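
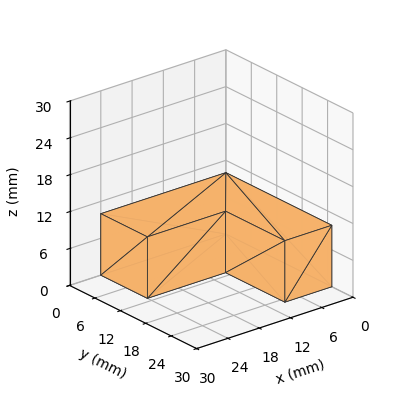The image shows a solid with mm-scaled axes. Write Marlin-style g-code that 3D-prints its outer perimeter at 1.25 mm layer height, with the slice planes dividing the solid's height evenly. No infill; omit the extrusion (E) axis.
Reading the render: the shape is an L-shaped prism: outer 24 × 25 mm, arm thicknesses ≈ 11 mm (horizontal) and 9 mm (vertical), extruded 10 mm in z (dimensions read to the nearest mm from the axis ticks). For the g-code, the solid's height is divided into equal slices at the stated Δz and each level perimeter traced with G1 moves after a G0 lift.

; perimeter-only toolpath
G21 ; units = mm
G90 ; absolute positioning
G28 ; home
; layer 1
G0 Z1.25
G0 X0.00 Y0.00
G1 X24.00 Y0.00
G1 X24.00 Y11.00
G1 X9.00 Y11.00
G1 X9.00 Y25.00
G1 X0.00 Y25.00
G1 X0.00 Y0.00
; layer 2
G0 Z2.50
G0 X0.00 Y0.00
G1 X24.00 Y0.00
G1 X24.00 Y11.00
G1 X9.00 Y11.00
G1 X9.00 Y25.00
G1 X0.00 Y25.00
G1 X0.00 Y0.00
; layer 3
G0 Z3.75
G0 X0.00 Y0.00
G1 X24.00 Y0.00
G1 X24.00 Y11.00
G1 X9.00 Y11.00
G1 X9.00 Y25.00
G1 X0.00 Y25.00
G1 X0.00 Y0.00
; layer 4
G0 Z5.00
G0 X0.00 Y0.00
G1 X24.00 Y0.00
G1 X24.00 Y11.00
G1 X9.00 Y11.00
G1 X9.00 Y25.00
G1 X0.00 Y25.00
G1 X0.00 Y0.00
; layer 5
G0 Z6.25
G0 X0.00 Y0.00
G1 X24.00 Y0.00
G1 X24.00 Y11.00
G1 X9.00 Y11.00
G1 X9.00 Y25.00
G1 X0.00 Y25.00
G1 X0.00 Y0.00
; layer 6
G0 Z7.50
G0 X0.00 Y0.00
G1 X24.00 Y0.00
G1 X24.00 Y11.00
G1 X9.00 Y11.00
G1 X9.00 Y25.00
G1 X0.00 Y25.00
G1 X0.00 Y0.00
; layer 7
G0 Z8.75
G0 X0.00 Y0.00
G1 X24.00 Y0.00
G1 X24.00 Y11.00
G1 X9.00 Y11.00
G1 X9.00 Y25.00
G1 X0.00 Y25.00
G1 X0.00 Y0.00
; layer 8
G0 Z10.00
G0 X0.00 Y0.00
G1 X24.00 Y0.00
G1 X24.00 Y11.00
G1 X9.00 Y11.00
G1 X9.00 Y25.00
G1 X0.00 Y25.00
G1 X0.00 Y0.00
M2 ; end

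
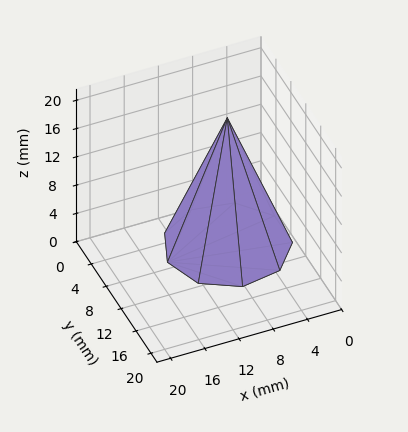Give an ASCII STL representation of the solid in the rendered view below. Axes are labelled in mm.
Reading the render: the shape is a regular 9-sided pyramid, base circumscribed radius ≈ 7 mm, apex at z ≈ 18 mm (dimensions read to the nearest mm from the axis ticks). For the STL, each face is triangulated and given an outward normal.

solid part
  facet normal 0.0000 0.0000 -1.0000
    outer loop
      vertex 8.22 13.89 0.00
      vertex 12.36 11.50 0.00
      vertex 14.00 7.00 0.00
    endloop
  endfacet
  facet normal 0.0000 0.0000 -1.0000
    outer loop
      vertex 3.50 13.06 0.00
      vertex 8.22 13.89 0.00
      vertex 14.00 7.00 0.00
    endloop
  endfacet
  facet normal 0.0000 0.0000 -1.0000
    outer loop
      vertex 0.42 9.39 0.00
      vertex 3.50 13.06 0.00
      vertex 14.00 7.00 0.00
    endloop
  endfacet
  facet normal 0.0000 0.0000 -1.0000
    outer loop
      vertex 0.42 4.61 0.00
      vertex 0.42 9.39 0.00
      vertex 14.00 7.00 0.00
    endloop
  endfacet
  facet normal 0.0000 0.0000 -1.0000
    outer loop
      vertex 3.50 0.94 0.00
      vertex 0.42 4.61 0.00
      vertex 14.00 7.00 0.00
    endloop
  endfacet
  facet normal 0.0000 0.0000 -1.0000
    outer loop
      vertex 8.22 0.11 0.00
      vertex 3.50 0.94 0.00
      vertex 14.00 7.00 0.00
    endloop
  endfacet
  facet normal 0.0000 0.0000 -1.0000
    outer loop
      vertex 12.36 2.50 0.00
      vertex 8.22 0.11 0.00
      vertex 14.00 7.00 0.00
    endloop
  endfacet
  facet normal 0.8825 0.3216 0.3432
    outer loop
      vertex 14.00 7.00 0.00
      vertex 12.36 11.50 0.00
      vertex 7.00 7.00 18.00
    endloop
  endfacet
  facet normal 0.4696 0.8134 0.3432
    outer loop
      vertex 12.36 11.50 0.00
      vertex 8.22 13.89 0.00
      vertex 7.00 7.00 18.00
    endloop
  endfacet
  facet normal -0.1627 0.9251 0.3431
    outer loop
      vertex 8.22 13.89 0.00
      vertex 3.50 13.06 0.00
      vertex 7.00 7.00 18.00
    endloop
  endfacet
  facet normal -0.7195 0.6038 0.3432
    outer loop
      vertex 3.50 13.06 0.00
      vertex 0.42 9.39 0.00
      vertex 7.00 7.00 18.00
    endloop
  endfacet
  facet normal -0.9392 0.0000 0.3433
    outer loop
      vertex 0.42 9.39 0.00
      vertex 0.42 4.61 0.00
      vertex 7.00 7.00 18.00
    endloop
  endfacet
  facet normal -0.7195 -0.6038 0.3432
    outer loop
      vertex 0.42 4.61 0.00
      vertex 3.50 0.94 0.00
      vertex 7.00 7.00 18.00
    endloop
  endfacet
  facet normal -0.1627 -0.9251 0.3431
    outer loop
      vertex 3.50 0.94 0.00
      vertex 8.22 0.11 0.00
      vertex 7.00 7.00 18.00
    endloop
  endfacet
  facet normal 0.4696 -0.8134 0.3432
    outer loop
      vertex 8.22 0.11 0.00
      vertex 12.36 2.50 0.00
      vertex 7.00 7.00 18.00
    endloop
  endfacet
  facet normal 0.8825 -0.3216 0.3432
    outer loop
      vertex 12.36 2.50 0.00
      vertex 14.00 7.00 0.00
      vertex 7.00 7.00 18.00
    endloop
  endfacet
endsolid part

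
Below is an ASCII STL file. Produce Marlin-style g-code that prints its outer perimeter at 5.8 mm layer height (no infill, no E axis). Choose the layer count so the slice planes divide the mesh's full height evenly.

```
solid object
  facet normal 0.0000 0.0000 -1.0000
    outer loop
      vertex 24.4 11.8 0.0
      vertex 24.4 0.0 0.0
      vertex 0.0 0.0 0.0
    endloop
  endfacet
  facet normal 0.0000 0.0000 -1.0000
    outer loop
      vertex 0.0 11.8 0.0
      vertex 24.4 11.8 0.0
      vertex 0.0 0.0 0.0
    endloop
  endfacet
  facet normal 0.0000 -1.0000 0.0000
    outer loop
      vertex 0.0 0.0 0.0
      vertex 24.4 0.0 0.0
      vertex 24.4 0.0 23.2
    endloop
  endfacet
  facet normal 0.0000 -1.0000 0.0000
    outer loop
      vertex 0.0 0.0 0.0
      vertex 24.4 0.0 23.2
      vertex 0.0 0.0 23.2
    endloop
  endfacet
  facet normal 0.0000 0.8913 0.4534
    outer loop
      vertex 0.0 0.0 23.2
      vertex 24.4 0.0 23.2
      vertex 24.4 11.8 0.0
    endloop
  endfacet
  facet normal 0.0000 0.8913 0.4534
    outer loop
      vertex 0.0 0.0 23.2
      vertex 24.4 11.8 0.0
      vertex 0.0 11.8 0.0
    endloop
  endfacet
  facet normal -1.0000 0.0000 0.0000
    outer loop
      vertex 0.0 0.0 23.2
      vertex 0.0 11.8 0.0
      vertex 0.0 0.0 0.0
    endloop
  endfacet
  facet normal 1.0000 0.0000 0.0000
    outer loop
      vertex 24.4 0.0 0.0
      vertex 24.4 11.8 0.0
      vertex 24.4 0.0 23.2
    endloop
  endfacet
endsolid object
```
; perimeter-only toolpath
G21 ; units = mm
G90 ; absolute positioning
G28 ; home
; layer 1
G0 Z5.8
G0 X0.0 Y0.0
G1 X24.4 Y0.0
G1 X24.4 Y8.9
G1 X0.0 Y8.9
G1 X0.0 Y0.0
; layer 2
G0 Z11.6
G0 X0.0 Y0.0
G1 X24.4 Y0.0
G1 X24.4 Y5.9
G1 X0.0 Y5.9
G1 X0.0 Y0.0
; layer 3
G0 Z17.4
G0 X0.0 Y0.0
G1 X24.4 Y0.0
G1 X24.4 Y3.0
G1 X0.0 Y3.0
G1 X0.0 Y0.0
M2 ; end

The solid is a wedge (ramp): 24.4 × 11.8 mm base, rising to 23.2 mm along the y=0 edge and sloping linearly to z=0 at y=11.8. Slicing at Δz = 5.8 mm — 4 equal slices spanning the solid's height, so layer i sits at z = i·h/4 — gives 3 non-empty perimeters. Each is a 4-segment closed polygon; G0 lifts to the layer z and rapids to the start vertex, then G1 traces the edges. The cross-section shrinks linearly with z (the slice at the apex is degenerate and omitted).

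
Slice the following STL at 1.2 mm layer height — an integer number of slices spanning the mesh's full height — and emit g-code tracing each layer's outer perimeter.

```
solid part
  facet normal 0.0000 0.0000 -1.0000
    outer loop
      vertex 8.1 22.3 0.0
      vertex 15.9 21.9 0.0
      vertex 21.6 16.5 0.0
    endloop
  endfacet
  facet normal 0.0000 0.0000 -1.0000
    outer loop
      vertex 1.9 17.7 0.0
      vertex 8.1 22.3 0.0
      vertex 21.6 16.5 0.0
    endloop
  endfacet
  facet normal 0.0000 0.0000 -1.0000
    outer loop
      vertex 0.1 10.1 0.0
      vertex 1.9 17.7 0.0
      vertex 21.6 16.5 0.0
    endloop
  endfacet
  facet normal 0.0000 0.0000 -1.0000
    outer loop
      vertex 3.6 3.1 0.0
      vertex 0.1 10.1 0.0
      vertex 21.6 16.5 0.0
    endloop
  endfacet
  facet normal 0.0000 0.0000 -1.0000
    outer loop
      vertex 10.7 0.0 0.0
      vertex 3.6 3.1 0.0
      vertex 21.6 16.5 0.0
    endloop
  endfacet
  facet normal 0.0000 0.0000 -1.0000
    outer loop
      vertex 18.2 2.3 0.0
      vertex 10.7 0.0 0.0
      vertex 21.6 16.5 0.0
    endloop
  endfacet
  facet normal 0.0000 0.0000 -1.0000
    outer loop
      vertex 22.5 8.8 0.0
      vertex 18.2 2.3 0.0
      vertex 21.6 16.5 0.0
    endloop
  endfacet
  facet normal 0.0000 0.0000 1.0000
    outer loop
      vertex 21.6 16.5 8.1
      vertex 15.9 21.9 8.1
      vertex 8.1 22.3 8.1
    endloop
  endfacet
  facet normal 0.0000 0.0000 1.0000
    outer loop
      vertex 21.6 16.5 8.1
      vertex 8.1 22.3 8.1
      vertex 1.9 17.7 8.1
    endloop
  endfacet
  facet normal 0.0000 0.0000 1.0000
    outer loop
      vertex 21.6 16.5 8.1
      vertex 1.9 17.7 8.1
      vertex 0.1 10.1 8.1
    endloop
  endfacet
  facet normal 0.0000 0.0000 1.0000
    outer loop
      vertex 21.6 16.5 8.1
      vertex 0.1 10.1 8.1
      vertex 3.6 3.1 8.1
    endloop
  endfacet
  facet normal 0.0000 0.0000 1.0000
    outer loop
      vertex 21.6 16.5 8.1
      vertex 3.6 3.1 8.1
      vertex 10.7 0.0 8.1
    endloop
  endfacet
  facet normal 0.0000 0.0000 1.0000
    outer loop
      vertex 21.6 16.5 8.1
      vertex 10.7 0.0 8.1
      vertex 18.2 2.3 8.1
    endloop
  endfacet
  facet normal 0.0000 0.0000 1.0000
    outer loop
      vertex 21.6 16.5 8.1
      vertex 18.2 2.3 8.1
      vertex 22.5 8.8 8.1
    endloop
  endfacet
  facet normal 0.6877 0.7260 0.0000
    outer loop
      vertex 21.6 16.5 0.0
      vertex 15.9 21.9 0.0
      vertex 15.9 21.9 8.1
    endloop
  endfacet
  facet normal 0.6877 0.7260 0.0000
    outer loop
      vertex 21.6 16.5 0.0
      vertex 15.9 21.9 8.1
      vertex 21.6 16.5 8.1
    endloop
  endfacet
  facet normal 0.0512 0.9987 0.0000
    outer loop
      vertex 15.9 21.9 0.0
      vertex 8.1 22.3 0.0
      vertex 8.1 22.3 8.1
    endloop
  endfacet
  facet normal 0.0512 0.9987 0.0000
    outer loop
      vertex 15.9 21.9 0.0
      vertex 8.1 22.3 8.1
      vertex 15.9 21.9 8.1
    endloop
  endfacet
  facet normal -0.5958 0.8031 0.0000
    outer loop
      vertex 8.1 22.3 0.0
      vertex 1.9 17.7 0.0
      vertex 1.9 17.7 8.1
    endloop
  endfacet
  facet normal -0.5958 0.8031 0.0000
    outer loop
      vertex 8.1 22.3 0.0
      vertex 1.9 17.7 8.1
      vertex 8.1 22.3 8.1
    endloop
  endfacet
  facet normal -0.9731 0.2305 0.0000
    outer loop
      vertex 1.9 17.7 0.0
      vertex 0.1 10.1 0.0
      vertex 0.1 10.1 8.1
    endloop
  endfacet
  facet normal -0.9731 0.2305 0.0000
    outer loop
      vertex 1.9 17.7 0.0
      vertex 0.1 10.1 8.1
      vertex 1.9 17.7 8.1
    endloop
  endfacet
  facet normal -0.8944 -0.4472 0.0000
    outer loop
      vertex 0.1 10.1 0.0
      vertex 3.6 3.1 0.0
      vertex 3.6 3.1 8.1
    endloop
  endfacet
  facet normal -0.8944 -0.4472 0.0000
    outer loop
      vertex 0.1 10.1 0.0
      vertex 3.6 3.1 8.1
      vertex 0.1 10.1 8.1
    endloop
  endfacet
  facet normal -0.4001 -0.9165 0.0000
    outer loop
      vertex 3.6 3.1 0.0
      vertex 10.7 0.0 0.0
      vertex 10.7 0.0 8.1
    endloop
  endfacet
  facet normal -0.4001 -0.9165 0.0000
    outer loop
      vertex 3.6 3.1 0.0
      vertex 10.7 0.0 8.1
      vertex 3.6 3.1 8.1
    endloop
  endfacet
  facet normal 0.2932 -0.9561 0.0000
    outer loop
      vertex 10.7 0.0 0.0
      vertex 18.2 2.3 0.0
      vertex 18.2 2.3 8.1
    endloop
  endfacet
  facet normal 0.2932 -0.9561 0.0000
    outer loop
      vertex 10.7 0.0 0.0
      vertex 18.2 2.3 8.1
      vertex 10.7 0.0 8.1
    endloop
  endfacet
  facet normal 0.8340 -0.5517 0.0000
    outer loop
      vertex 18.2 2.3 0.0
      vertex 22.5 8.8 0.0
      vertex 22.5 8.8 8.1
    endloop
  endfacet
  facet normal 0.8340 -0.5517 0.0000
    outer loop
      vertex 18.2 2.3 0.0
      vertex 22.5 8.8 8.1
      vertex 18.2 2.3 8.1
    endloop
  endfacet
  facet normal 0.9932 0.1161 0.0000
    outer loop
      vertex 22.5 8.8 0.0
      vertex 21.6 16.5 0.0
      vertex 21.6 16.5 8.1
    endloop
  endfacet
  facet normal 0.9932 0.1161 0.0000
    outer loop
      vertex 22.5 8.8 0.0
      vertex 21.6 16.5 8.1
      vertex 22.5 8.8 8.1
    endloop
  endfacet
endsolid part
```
; perimeter-only toolpath
G21 ; units = mm
G90 ; absolute positioning
G28 ; home
; layer 1
G0 Z1.2
G0 X21.6 Y16.5
G1 X15.9 Y21.9
G1 X8.1 Y22.3
G1 X1.9 Y17.7
G1 X0.1 Y10.1
G1 X3.6 Y3.1
G1 X10.7 Y0.0
G1 X18.2 Y2.3
G1 X22.5 Y8.8
G1 X21.6 Y16.5
; layer 2
G0 Z2.3
G0 X21.6 Y16.5
G1 X15.9 Y21.9
G1 X8.1 Y22.3
G1 X1.9 Y17.7
G1 X0.1 Y10.1
G1 X3.6 Y3.1
G1 X10.7 Y0.0
G1 X18.2 Y2.3
G1 X22.5 Y8.8
G1 X21.6 Y16.5
; layer 3
G0 Z3.5
G0 X21.6 Y16.5
G1 X15.9 Y21.9
G1 X8.1 Y22.3
G1 X1.9 Y17.7
G1 X0.1 Y10.1
G1 X3.6 Y3.1
G1 X10.7 Y0.0
G1 X18.2 Y2.3
G1 X22.5 Y8.8
G1 X21.6 Y16.5
; layer 4
G0 Z4.6
G0 X21.6 Y16.5
G1 X15.9 Y21.9
G1 X8.1 Y22.3
G1 X1.9 Y17.7
G1 X0.1 Y10.1
G1 X3.6 Y3.1
G1 X10.7 Y0.0
G1 X18.2 Y2.3
G1 X22.5 Y8.8
G1 X21.6 Y16.5
; layer 5
G0 Z5.8
G0 X21.6 Y16.5
G1 X15.9 Y21.9
G1 X8.1 Y22.3
G1 X1.9 Y17.7
G1 X0.1 Y10.1
G1 X3.6 Y3.1
G1 X10.7 Y0.0
G1 X18.2 Y2.3
G1 X22.5 Y8.8
G1 X21.6 Y16.5
; layer 6
G0 Z6.9
G0 X21.6 Y16.5
G1 X15.9 Y21.9
G1 X8.1 Y22.3
G1 X1.9 Y17.7
G1 X0.1 Y10.1
G1 X3.6 Y3.1
G1 X10.7 Y0.0
G1 X18.2 Y2.3
G1 X22.5 Y8.8
G1 X21.6 Y16.5
; layer 7
G0 Z8.1
G0 X21.6 Y16.5
G1 X15.9 Y21.9
G1 X8.1 Y22.3
G1 X1.9 Y17.7
G1 X0.1 Y10.1
G1 X3.6 Y3.1
G1 X10.7 Y0.0
G1 X18.2 Y2.3
G1 X22.5 Y8.8
G1 X21.6 Y16.5
M2 ; end

The solid is a regular 9-sided prism (a cylinder approximated with 9 flat sides), circumscribed radius ≈ 11.4 mm, height ≈ 8.1 mm. Slicing at Δz = 1.2 mm — 7 equal slices spanning the solid's height, so layer i sits at z = i·h/7 — gives 7 non-empty perimeters. Each is a 9-segment closed polygon; G0 lifts to the layer z and rapids to the start vertex, then G1 traces the edges.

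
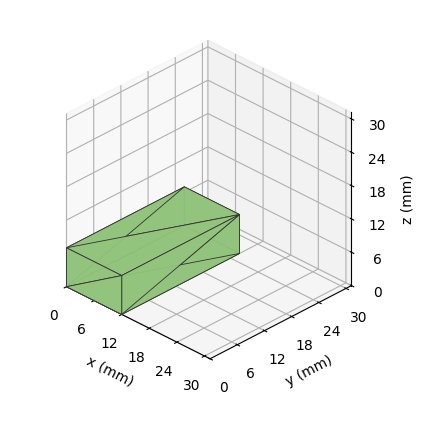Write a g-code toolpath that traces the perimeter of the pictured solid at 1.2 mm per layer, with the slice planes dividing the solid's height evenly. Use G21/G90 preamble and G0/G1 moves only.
Reading the render: the shape is a rectangular box, roughly 12 × 26 mm footprint and 7 mm tall (dimensions read to the nearest mm from the axis ticks). For the g-code, the solid's height is divided into equal slices at the stated Δz and each level perimeter traced with G1 moves after a G0 lift.

; perimeter-only toolpath
G21 ; units = mm
G90 ; absolute positioning
G28 ; home
; layer 1
G0 Z1.2
G0 X0.0 Y0.0
G1 X12.0 Y0.0
G1 X12.0 Y26.0
G1 X0.0 Y26.0
G1 X0.0 Y0.0
; layer 2
G0 Z2.3
G0 X0.0 Y0.0
G1 X12.0 Y0.0
G1 X12.0 Y26.0
G1 X0.0 Y26.0
G1 X0.0 Y0.0
; layer 3
G0 Z3.5
G0 X0.0 Y0.0
G1 X12.0 Y0.0
G1 X12.0 Y26.0
G1 X0.0 Y26.0
G1 X0.0 Y0.0
; layer 4
G0 Z4.7
G0 X0.0 Y0.0
G1 X12.0 Y0.0
G1 X12.0 Y26.0
G1 X0.0 Y26.0
G1 X0.0 Y0.0
; layer 5
G0 Z5.8
G0 X0.0 Y0.0
G1 X12.0 Y0.0
G1 X12.0 Y26.0
G1 X0.0 Y26.0
G1 X0.0 Y0.0
; layer 6
G0 Z7.0
G0 X0.0 Y0.0
G1 X12.0 Y0.0
G1 X12.0 Y26.0
G1 X0.0 Y26.0
G1 X0.0 Y0.0
M2 ; end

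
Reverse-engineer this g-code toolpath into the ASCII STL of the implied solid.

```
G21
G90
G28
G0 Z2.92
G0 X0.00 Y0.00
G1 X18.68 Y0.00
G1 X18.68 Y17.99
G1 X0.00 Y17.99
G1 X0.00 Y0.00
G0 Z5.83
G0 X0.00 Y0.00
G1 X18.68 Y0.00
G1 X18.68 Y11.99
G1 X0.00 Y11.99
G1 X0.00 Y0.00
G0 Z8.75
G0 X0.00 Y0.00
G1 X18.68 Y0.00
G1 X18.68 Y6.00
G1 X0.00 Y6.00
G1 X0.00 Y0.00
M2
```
solid part
  facet normal 0.0000 0.0000 -1.0000
    outer loop
      vertex 18.68 23.99 0.00
      vertex 18.68 0.00 0.00
      vertex 0.00 0.00 0.00
    endloop
  endfacet
  facet normal 0.0000 0.0000 -1.0000
    outer loop
      vertex 0.00 23.99 0.00
      vertex 18.68 23.99 0.00
      vertex 0.00 0.00 0.00
    endloop
  endfacet
  facet normal 0.0000 -1.0000 0.0000
    outer loop
      vertex 0.00 0.00 0.00
      vertex 18.68 0.00 0.00
      vertex 18.68 0.00 11.66
    endloop
  endfacet
  facet normal 0.0000 -1.0000 0.0000
    outer loop
      vertex 0.00 0.00 0.00
      vertex 18.68 0.00 11.66
      vertex 0.00 0.00 11.66
    endloop
  endfacet
  facet normal 0.0000 0.4371 0.8994
    outer loop
      vertex 0.00 0.00 11.66
      vertex 18.68 0.00 11.66
      vertex 18.68 23.99 0.00
    endloop
  endfacet
  facet normal 0.0000 0.4371 0.8994
    outer loop
      vertex 0.00 0.00 11.66
      vertex 18.68 23.99 0.00
      vertex 0.00 23.99 0.00
    endloop
  endfacet
  facet normal -1.0000 0.0000 0.0000
    outer loop
      vertex 0.00 0.00 11.66
      vertex 0.00 23.99 0.00
      vertex 0.00 0.00 0.00
    endloop
  endfacet
  facet normal 1.0000 0.0000 0.0000
    outer loop
      vertex 18.68 0.00 0.00
      vertex 18.68 23.99 0.00
      vertex 18.68 0.00 11.66
    endloop
  endfacet
endsolid part

The G0 Z moves step by Δz≈2.92 mm. The G1 loops shrink linearly with z, so the solid tapers from its base footprint up to z≈11.7. Closing with a flat bottom cap and the tapered top and triangulating gives 8 facets — a wedge (ramp): 18.7 × 24 mm base, rising to 11.7 mm along the y=0 edge and sloping linearly to z=0 at y=24.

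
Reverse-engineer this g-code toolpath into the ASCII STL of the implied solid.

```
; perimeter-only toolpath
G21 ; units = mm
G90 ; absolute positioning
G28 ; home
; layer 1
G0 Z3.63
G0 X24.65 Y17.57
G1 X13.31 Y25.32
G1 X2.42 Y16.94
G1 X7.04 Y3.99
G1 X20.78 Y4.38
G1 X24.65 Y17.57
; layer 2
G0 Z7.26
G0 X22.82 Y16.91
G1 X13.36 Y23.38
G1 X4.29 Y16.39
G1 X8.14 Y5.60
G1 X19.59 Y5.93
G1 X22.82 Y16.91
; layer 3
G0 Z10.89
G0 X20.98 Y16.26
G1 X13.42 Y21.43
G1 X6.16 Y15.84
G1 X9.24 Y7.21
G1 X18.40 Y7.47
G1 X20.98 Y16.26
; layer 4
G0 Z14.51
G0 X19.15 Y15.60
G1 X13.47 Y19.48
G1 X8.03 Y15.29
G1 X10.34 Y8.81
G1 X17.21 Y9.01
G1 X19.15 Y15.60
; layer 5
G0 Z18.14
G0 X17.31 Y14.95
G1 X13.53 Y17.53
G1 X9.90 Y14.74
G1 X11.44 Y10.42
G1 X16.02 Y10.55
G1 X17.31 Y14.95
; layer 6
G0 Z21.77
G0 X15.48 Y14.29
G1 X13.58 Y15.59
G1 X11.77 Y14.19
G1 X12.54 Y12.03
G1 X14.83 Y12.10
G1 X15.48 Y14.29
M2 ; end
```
solid part
  facet normal 0.0000 0.0000 -1.0000
    outer loop
      vertex 0.55 17.49 0.00
      vertex 13.25 27.27 0.00
      vertex 26.49 18.22 0.00
    endloop
  endfacet
  facet normal 0.0000 0.0000 -1.0000
    outer loop
      vertex 5.94 2.38 0.00
      vertex 0.55 17.49 0.00
      vertex 26.49 18.22 0.00
    endloop
  endfacet
  facet normal 0.0000 0.0000 -1.0000
    outer loop
      vertex 21.97 2.84 0.00
      vertex 5.94 2.38 0.00
      vertex 26.49 18.22 0.00
    endloop
  endfacet
  facet normal 0.5176 0.7572 0.3984
    outer loop
      vertex 26.49 18.22 0.00
      vertex 13.25 27.27 0.00
      vertex 13.64 13.64 25.40
    endloop
  endfacet
  facet normal -0.5596 0.7267 0.3985
    outer loop
      vertex 13.25 27.27 0.00
      vertex 0.55 17.49 0.00
      vertex 13.64 13.64 25.40
    endloop
  endfacet
  facet normal -0.8639 -0.3082 0.3985
    outer loop
      vertex 0.55 17.49 0.00
      vertex 5.94 2.38 0.00
      vertex 13.64 13.64 25.40
    endloop
  endfacet
  facet normal 0.0263 -0.9168 0.3985
    outer loop
      vertex 5.94 2.38 0.00
      vertex 21.97 2.84 0.00
      vertex 13.64 13.64 25.40
    endloop
  endfacet
  facet normal 0.8799 -0.2586 0.3985
    outer loop
      vertex 21.97 2.84 0.00
      vertex 26.49 18.22 0.00
      vertex 13.64 13.64 25.40
    endloop
  endfacet
endsolid part

The G0 Z moves step by Δz≈3.63 mm. The G1 loops shrink linearly with z, so the solid tapers from its base footprint up to z≈25.4. Closing with a flat bottom cap and the tapered top and triangulating gives 8 facets — a regular 5-sided pyramid, base circumscribed radius ≈ 13.6 mm, apex at z ≈ 25.4 mm.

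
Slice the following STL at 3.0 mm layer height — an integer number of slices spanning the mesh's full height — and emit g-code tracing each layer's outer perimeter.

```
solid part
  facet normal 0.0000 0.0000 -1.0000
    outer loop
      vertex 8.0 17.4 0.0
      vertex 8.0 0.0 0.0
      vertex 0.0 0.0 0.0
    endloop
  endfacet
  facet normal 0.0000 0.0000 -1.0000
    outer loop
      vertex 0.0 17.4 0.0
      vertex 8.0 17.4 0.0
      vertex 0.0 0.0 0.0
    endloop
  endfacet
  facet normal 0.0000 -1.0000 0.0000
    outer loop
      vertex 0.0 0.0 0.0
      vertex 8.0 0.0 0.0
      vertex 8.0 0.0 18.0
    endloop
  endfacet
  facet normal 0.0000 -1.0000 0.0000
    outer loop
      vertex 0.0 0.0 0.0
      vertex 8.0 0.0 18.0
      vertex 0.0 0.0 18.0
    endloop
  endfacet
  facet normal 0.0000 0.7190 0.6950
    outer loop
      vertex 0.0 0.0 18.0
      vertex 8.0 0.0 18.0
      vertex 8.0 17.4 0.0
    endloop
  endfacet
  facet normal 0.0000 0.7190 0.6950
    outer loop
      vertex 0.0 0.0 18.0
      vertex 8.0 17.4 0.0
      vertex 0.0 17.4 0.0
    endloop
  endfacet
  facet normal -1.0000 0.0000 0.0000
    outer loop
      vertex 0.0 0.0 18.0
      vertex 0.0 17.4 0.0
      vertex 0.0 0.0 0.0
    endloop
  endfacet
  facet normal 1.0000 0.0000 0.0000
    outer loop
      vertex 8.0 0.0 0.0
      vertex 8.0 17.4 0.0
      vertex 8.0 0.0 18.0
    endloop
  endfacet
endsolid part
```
; perimeter-only toolpath
G21 ; units = mm
G90 ; absolute positioning
G28 ; home
; layer 1
G0 Z3.0
G0 X0.0 Y0.0
G1 X8.0 Y0.0
G1 X8.0 Y14.5
G1 X0.0 Y14.5
G1 X0.0 Y0.0
; layer 2
G0 Z6.0
G0 X0.0 Y0.0
G1 X8.0 Y0.0
G1 X8.0 Y11.6
G1 X0.0 Y11.6
G1 X0.0 Y0.0
; layer 3
G0 Z9.0
G0 X0.0 Y0.0
G1 X8.0 Y0.0
G1 X8.0 Y8.7
G1 X0.0 Y8.7
G1 X0.0 Y0.0
; layer 4
G0 Z12.0
G0 X0.0 Y0.0
G1 X8.0 Y0.0
G1 X8.0 Y5.8
G1 X0.0 Y5.8
G1 X0.0 Y0.0
; layer 5
G0 Z15.0
G0 X0.0 Y0.0
G1 X8.0 Y0.0
G1 X8.0 Y2.9
G1 X0.0 Y2.9
G1 X0.0 Y0.0
M2 ; end

The solid is a wedge (ramp): 8 × 17.4 mm base, rising to 18 mm along the y=0 edge and sloping linearly to z=0 at y=17.4. Slicing at Δz = 3.0 mm — 6 equal slices spanning the solid's height, so layer i sits at z = i·h/6 — gives 5 non-empty perimeters. Each is a 4-segment closed polygon; G0 lifts to the layer z and rapids to the start vertex, then G1 traces the edges. The cross-section shrinks linearly with z (the slice at the apex is degenerate and omitted).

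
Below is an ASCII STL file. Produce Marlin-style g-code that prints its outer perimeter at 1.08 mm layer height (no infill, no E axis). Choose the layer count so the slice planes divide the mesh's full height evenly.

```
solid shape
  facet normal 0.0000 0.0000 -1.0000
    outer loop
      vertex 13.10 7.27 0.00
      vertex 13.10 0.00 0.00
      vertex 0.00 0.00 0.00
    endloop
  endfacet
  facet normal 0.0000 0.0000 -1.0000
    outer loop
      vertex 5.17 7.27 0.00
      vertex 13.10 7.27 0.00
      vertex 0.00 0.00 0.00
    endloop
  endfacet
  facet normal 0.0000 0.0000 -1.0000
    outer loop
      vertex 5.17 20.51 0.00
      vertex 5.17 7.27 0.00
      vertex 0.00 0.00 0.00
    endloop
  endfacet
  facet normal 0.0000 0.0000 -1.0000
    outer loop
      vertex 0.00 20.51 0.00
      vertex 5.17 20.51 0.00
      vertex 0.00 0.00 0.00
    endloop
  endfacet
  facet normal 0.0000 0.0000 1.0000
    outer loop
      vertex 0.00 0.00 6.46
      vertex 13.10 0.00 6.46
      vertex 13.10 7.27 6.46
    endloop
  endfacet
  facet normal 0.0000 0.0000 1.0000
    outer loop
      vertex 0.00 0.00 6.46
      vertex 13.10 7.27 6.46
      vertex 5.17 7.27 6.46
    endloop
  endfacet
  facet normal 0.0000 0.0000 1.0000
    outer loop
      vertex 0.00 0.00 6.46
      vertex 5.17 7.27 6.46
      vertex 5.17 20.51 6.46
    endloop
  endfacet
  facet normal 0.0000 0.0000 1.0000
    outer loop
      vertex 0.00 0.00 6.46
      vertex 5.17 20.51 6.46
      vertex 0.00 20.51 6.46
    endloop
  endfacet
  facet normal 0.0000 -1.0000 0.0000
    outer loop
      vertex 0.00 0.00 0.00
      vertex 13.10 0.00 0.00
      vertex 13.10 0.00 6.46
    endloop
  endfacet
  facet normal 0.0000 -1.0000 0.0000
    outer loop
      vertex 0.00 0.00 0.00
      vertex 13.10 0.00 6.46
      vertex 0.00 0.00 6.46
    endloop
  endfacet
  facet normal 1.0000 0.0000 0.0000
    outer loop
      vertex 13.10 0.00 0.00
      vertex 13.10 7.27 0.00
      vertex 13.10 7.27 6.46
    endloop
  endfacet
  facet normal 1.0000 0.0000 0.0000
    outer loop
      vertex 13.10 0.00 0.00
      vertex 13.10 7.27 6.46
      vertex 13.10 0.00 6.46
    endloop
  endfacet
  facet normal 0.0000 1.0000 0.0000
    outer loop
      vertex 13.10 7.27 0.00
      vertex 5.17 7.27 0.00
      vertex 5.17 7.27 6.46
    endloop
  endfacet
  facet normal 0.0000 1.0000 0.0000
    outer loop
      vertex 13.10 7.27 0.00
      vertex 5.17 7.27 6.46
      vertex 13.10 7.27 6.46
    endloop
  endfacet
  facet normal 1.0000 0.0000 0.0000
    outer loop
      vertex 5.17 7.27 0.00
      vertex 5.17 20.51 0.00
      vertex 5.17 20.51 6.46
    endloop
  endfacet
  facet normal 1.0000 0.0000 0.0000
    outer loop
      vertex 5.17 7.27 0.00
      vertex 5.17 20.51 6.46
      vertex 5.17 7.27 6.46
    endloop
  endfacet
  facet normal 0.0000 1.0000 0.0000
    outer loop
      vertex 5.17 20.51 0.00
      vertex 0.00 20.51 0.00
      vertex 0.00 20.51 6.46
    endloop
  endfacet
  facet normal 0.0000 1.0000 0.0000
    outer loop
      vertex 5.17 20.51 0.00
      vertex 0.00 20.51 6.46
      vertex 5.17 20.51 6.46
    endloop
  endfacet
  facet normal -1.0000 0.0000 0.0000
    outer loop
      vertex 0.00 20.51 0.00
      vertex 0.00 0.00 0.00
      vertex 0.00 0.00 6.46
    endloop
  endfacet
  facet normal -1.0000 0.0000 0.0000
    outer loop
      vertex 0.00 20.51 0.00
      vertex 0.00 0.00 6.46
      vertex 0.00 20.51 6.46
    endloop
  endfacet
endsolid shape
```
; perimeter-only toolpath
G21 ; units = mm
G90 ; absolute positioning
G28 ; home
; layer 1
G0 Z1.08
G0 X0.00 Y0.00
G1 X13.10 Y0.00
G1 X13.10 Y7.27
G1 X5.17 Y7.27
G1 X5.17 Y20.51
G1 X0.00 Y20.51
G1 X0.00 Y0.00
; layer 2
G0 Z2.15
G0 X0.00 Y0.00
G1 X13.10 Y0.00
G1 X13.10 Y7.27
G1 X5.17 Y7.27
G1 X5.17 Y20.51
G1 X0.00 Y20.51
G1 X0.00 Y0.00
; layer 3
G0 Z3.23
G0 X0.00 Y0.00
G1 X13.10 Y0.00
G1 X13.10 Y7.27
G1 X5.17 Y7.27
G1 X5.17 Y20.51
G1 X0.00 Y20.51
G1 X0.00 Y0.00
; layer 4
G0 Z4.31
G0 X0.00 Y0.00
G1 X13.10 Y0.00
G1 X13.10 Y7.27
G1 X5.17 Y7.27
G1 X5.17 Y20.51
G1 X0.00 Y20.51
G1 X0.00 Y0.00
; layer 5
G0 Z5.38
G0 X0.00 Y0.00
G1 X13.10 Y0.00
G1 X13.10 Y7.27
G1 X5.17 Y7.27
G1 X5.17 Y20.51
G1 X0.00 Y20.51
G1 X0.00 Y0.00
; layer 6
G0 Z6.46
G0 X0.00 Y0.00
G1 X13.10 Y0.00
G1 X13.10 Y7.27
G1 X5.17 Y7.27
G1 X5.17 Y20.51
G1 X0.00 Y20.51
G1 X0.00 Y0.00
M2 ; end

The solid is an L-shaped prism: outer 13.1 × 20.5 mm, arm thicknesses ≈ 7.27 mm (horizontal) and 5.17 mm (vertical), extruded 6.46 mm in z. Slicing at Δz = 1.08 mm — 6 equal slices spanning the solid's height, so layer i sits at z = i·h/6 — gives 6 non-empty perimeters. Each is a 6-segment closed polygon; G0 lifts to the layer z and rapids to the start vertex, then G1 traces the edges.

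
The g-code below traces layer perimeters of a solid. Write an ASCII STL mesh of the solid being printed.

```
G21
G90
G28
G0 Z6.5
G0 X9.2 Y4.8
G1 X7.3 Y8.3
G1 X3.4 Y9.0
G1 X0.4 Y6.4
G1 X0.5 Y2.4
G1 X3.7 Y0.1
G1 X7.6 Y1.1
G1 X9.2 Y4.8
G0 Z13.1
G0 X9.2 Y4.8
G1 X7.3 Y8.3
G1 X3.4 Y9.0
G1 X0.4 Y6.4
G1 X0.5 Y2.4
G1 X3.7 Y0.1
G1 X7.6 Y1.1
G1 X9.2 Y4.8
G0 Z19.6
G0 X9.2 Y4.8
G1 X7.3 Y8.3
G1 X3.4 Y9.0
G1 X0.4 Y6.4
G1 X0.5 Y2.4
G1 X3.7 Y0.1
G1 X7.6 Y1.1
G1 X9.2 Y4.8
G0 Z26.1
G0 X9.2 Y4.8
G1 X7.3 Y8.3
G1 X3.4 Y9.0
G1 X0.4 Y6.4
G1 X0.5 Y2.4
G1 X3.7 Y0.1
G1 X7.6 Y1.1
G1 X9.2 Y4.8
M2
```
solid part
  facet normal 0.0000 0.0000 -1.0000
    outer loop
      vertex 3.4 9.0 0.0
      vertex 7.3 8.3 0.0
      vertex 9.2 4.8 0.0
    endloop
  endfacet
  facet normal 0.0000 0.0000 -1.0000
    outer loop
      vertex 0.4 6.4 0.0
      vertex 3.4 9.0 0.0
      vertex 9.2 4.8 0.0
    endloop
  endfacet
  facet normal 0.0000 0.0000 -1.0000
    outer loop
      vertex 0.5 2.4 0.0
      vertex 0.4 6.4 0.0
      vertex 9.2 4.8 0.0
    endloop
  endfacet
  facet normal 0.0000 0.0000 -1.0000
    outer loop
      vertex 3.7 0.1 0.0
      vertex 0.5 2.4 0.0
      vertex 9.2 4.8 0.0
    endloop
  endfacet
  facet normal 0.0000 0.0000 -1.0000
    outer loop
      vertex 7.6 1.1 0.0
      vertex 3.7 0.1 0.0
      vertex 9.2 4.8 0.0
    endloop
  endfacet
  facet normal 0.0000 0.0000 1.0000
    outer loop
      vertex 9.2 4.8 26.1
      vertex 7.3 8.3 26.1
      vertex 3.4 9.0 26.1
    endloop
  endfacet
  facet normal 0.0000 0.0000 1.0000
    outer loop
      vertex 9.2 4.8 26.1
      vertex 3.4 9.0 26.1
      vertex 0.4 6.4 26.1
    endloop
  endfacet
  facet normal 0.0000 0.0000 1.0000
    outer loop
      vertex 9.2 4.8 26.1
      vertex 0.4 6.4 26.1
      vertex 0.5 2.4 26.1
    endloop
  endfacet
  facet normal 0.0000 0.0000 1.0000
    outer loop
      vertex 9.2 4.8 26.1
      vertex 0.5 2.4 26.1
      vertex 3.7 0.1 26.1
    endloop
  endfacet
  facet normal 0.0000 0.0000 1.0000
    outer loop
      vertex 9.2 4.8 26.1
      vertex 3.7 0.1 26.1
      vertex 7.6 1.1 26.1
    endloop
  endfacet
  facet normal 0.8789 0.4771 0.0000
    outer loop
      vertex 9.2 4.8 0.0
      vertex 7.3 8.3 0.0
      vertex 7.3 8.3 26.1
    endloop
  endfacet
  facet normal 0.8789 0.4771 0.0000
    outer loop
      vertex 9.2 4.8 0.0
      vertex 7.3 8.3 26.1
      vertex 9.2 4.8 26.1
    endloop
  endfacet
  facet normal 0.1767 0.9843 0.0000
    outer loop
      vertex 7.3 8.3 0.0
      vertex 3.4 9.0 0.0
      vertex 3.4 9.0 26.1
    endloop
  endfacet
  facet normal 0.1767 0.9843 0.0000
    outer loop
      vertex 7.3 8.3 0.0
      vertex 3.4 9.0 26.1
      vertex 7.3 8.3 26.1
    endloop
  endfacet
  facet normal -0.6549 0.7557 0.0000
    outer loop
      vertex 3.4 9.0 0.0
      vertex 0.4 6.4 0.0
      vertex 0.4 6.4 26.1
    endloop
  endfacet
  facet normal -0.6549 0.7557 0.0000
    outer loop
      vertex 3.4 9.0 0.0
      vertex 0.4 6.4 26.1
      vertex 3.4 9.0 26.1
    endloop
  endfacet
  facet normal -0.9997 -0.0250 0.0000
    outer loop
      vertex 0.4 6.4 0.0
      vertex 0.5 2.4 0.0
      vertex 0.5 2.4 26.1
    endloop
  endfacet
  facet normal -0.9997 -0.0250 0.0000
    outer loop
      vertex 0.4 6.4 0.0
      vertex 0.5 2.4 26.1
      vertex 0.4 6.4 26.1
    endloop
  endfacet
  facet normal -0.5836 -0.8120 0.0000
    outer loop
      vertex 0.5 2.4 0.0
      vertex 3.7 0.1 0.0
      vertex 3.7 0.1 26.1
    endloop
  endfacet
  facet normal -0.5836 -0.8120 0.0000
    outer loop
      vertex 0.5 2.4 0.0
      vertex 3.7 0.1 26.1
      vertex 0.5 2.4 26.1
    endloop
  endfacet
  facet normal 0.2484 -0.9687 0.0000
    outer loop
      vertex 3.7 0.1 0.0
      vertex 7.6 1.1 0.0
      vertex 7.6 1.1 26.1
    endloop
  endfacet
  facet normal 0.2484 -0.9687 0.0000
    outer loop
      vertex 3.7 0.1 0.0
      vertex 7.6 1.1 26.1
      vertex 3.7 0.1 26.1
    endloop
  endfacet
  facet normal 0.9179 -0.3969 0.0000
    outer loop
      vertex 7.6 1.1 0.0
      vertex 9.2 4.8 0.0
      vertex 9.2 4.8 26.1
    endloop
  endfacet
  facet normal 0.9179 -0.3969 0.0000
    outer loop
      vertex 7.6 1.1 0.0
      vertex 9.2 4.8 26.1
      vertex 7.6 1.1 26.1
    endloop
  endfacet
endsolid part

The G0 Z moves step by Δz≈6.5 mm. Every layer's G1 loop is the same polygon, so the solid is a straight extrusion of it from z=0 to z≈26.1. Closing with flat bottom and top caps and triangulating gives 24 facets — a regular 7-sided prism (a cylinder approximated with 7 flat sides), circumscribed radius ≈ 4.6 mm, height ≈ 26.1 mm.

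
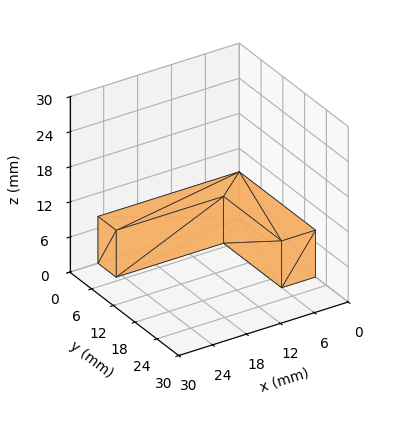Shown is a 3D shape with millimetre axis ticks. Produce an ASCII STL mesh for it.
Reading the render: the shape is an L-shaped prism: outer 25 × 21 mm, arm thicknesses ≈ 5 mm (horizontal) and 6 mm (vertical), extruded 8 mm in z (dimensions read to the nearest mm from the axis ticks). For the STL, each face is triangulated and given an outward normal.

solid part
  facet normal 0.0000 0.0000 -1.0000
    outer loop
      vertex 25.0 5.0 0.0
      vertex 25.0 0.0 0.0
      vertex 0.0 0.0 0.0
    endloop
  endfacet
  facet normal 0.0000 0.0000 -1.0000
    outer loop
      vertex 6.0 5.0 0.0
      vertex 25.0 5.0 0.0
      vertex 0.0 0.0 0.0
    endloop
  endfacet
  facet normal 0.0000 0.0000 -1.0000
    outer loop
      vertex 6.0 21.0 0.0
      vertex 6.0 5.0 0.0
      vertex 0.0 0.0 0.0
    endloop
  endfacet
  facet normal 0.0000 0.0000 -1.0000
    outer loop
      vertex 0.0 21.0 0.0
      vertex 6.0 21.0 0.0
      vertex 0.0 0.0 0.0
    endloop
  endfacet
  facet normal 0.0000 0.0000 1.0000
    outer loop
      vertex 0.0 0.0 8.0
      vertex 25.0 0.0 8.0
      vertex 25.0 5.0 8.0
    endloop
  endfacet
  facet normal 0.0000 0.0000 1.0000
    outer loop
      vertex 0.0 0.0 8.0
      vertex 25.0 5.0 8.0
      vertex 6.0 5.0 8.0
    endloop
  endfacet
  facet normal 0.0000 0.0000 1.0000
    outer loop
      vertex 0.0 0.0 8.0
      vertex 6.0 5.0 8.0
      vertex 6.0 21.0 8.0
    endloop
  endfacet
  facet normal 0.0000 0.0000 1.0000
    outer loop
      vertex 0.0 0.0 8.0
      vertex 6.0 21.0 8.0
      vertex 0.0 21.0 8.0
    endloop
  endfacet
  facet normal 0.0000 -1.0000 0.0000
    outer loop
      vertex 0.0 0.0 0.0
      vertex 25.0 0.0 0.0
      vertex 25.0 0.0 8.0
    endloop
  endfacet
  facet normal 0.0000 -1.0000 0.0000
    outer loop
      vertex 0.0 0.0 0.0
      vertex 25.0 0.0 8.0
      vertex 0.0 0.0 8.0
    endloop
  endfacet
  facet normal 1.0000 0.0000 0.0000
    outer loop
      vertex 25.0 0.0 0.0
      vertex 25.0 5.0 0.0
      vertex 25.0 5.0 8.0
    endloop
  endfacet
  facet normal 1.0000 0.0000 0.0000
    outer loop
      vertex 25.0 0.0 0.0
      vertex 25.0 5.0 8.0
      vertex 25.0 0.0 8.0
    endloop
  endfacet
  facet normal 0.0000 1.0000 0.0000
    outer loop
      vertex 25.0 5.0 0.0
      vertex 6.0 5.0 0.0
      vertex 6.0 5.0 8.0
    endloop
  endfacet
  facet normal 0.0000 1.0000 0.0000
    outer loop
      vertex 25.0 5.0 0.0
      vertex 6.0 5.0 8.0
      vertex 25.0 5.0 8.0
    endloop
  endfacet
  facet normal 1.0000 0.0000 0.0000
    outer loop
      vertex 6.0 5.0 0.0
      vertex 6.0 21.0 0.0
      vertex 6.0 21.0 8.0
    endloop
  endfacet
  facet normal 1.0000 0.0000 0.0000
    outer loop
      vertex 6.0 5.0 0.0
      vertex 6.0 21.0 8.0
      vertex 6.0 5.0 8.0
    endloop
  endfacet
  facet normal 0.0000 1.0000 0.0000
    outer loop
      vertex 6.0 21.0 0.0
      vertex 0.0 21.0 0.0
      vertex 0.0 21.0 8.0
    endloop
  endfacet
  facet normal 0.0000 1.0000 0.0000
    outer loop
      vertex 6.0 21.0 0.0
      vertex 0.0 21.0 8.0
      vertex 6.0 21.0 8.0
    endloop
  endfacet
  facet normal -1.0000 0.0000 0.0000
    outer loop
      vertex 0.0 21.0 0.0
      vertex 0.0 0.0 0.0
      vertex 0.0 0.0 8.0
    endloop
  endfacet
  facet normal -1.0000 0.0000 0.0000
    outer loop
      vertex 0.0 21.0 0.0
      vertex 0.0 0.0 8.0
      vertex 0.0 21.0 8.0
    endloop
  endfacet
endsolid part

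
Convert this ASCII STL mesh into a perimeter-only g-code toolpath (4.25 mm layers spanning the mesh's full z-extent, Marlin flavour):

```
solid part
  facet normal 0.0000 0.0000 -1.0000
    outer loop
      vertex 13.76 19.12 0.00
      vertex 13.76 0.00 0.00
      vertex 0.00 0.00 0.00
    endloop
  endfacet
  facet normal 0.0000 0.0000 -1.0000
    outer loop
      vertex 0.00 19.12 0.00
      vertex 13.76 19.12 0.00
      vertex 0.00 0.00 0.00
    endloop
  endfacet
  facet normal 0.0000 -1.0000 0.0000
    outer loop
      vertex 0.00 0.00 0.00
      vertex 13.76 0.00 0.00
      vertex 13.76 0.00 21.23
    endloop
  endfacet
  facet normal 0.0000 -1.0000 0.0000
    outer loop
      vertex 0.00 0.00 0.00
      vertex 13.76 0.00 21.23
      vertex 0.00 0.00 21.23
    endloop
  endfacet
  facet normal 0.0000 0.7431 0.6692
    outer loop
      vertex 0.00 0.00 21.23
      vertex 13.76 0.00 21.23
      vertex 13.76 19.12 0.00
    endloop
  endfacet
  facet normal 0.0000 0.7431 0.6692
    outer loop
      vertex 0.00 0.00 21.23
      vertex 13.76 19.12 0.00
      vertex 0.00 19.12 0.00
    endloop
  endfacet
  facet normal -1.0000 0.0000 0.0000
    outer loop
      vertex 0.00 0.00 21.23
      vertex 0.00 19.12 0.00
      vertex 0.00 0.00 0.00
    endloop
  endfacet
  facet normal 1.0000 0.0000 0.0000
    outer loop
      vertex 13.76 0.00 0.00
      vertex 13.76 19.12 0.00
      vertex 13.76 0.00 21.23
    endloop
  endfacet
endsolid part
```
; perimeter-only toolpath
G21 ; units = mm
G90 ; absolute positioning
G28 ; home
; layer 1
G0 Z4.25
G0 X0.00 Y0.00
G1 X13.76 Y0.00
G1 X13.76 Y15.30
G1 X0.00 Y15.30
G1 X0.00 Y0.00
; layer 2
G0 Z8.49
G0 X0.00 Y0.00
G1 X13.76 Y0.00
G1 X13.76 Y11.47
G1 X0.00 Y11.47
G1 X0.00 Y0.00
; layer 3
G0 Z12.74
G0 X0.00 Y0.00
G1 X13.76 Y0.00
G1 X13.76 Y7.65
G1 X0.00 Y7.65
G1 X0.00 Y0.00
; layer 4
G0 Z16.98
G0 X0.00 Y0.00
G1 X13.76 Y0.00
G1 X13.76 Y3.82
G1 X0.00 Y3.82
G1 X0.00 Y0.00
M2 ; end

The solid is a wedge (ramp): 13.8 × 19.1 mm base, rising to 21.2 mm along the y=0 edge and sloping linearly to z=0 at y=19.1. Slicing at Δz = 4.25 mm — 5 equal slices spanning the solid's height, so layer i sits at z = i·h/5 — gives 4 non-empty perimeters. Each is a 4-segment closed polygon; G0 lifts to the layer z and rapids to the start vertex, then G1 traces the edges. The cross-section shrinks linearly with z (the slice at the apex is degenerate and omitted).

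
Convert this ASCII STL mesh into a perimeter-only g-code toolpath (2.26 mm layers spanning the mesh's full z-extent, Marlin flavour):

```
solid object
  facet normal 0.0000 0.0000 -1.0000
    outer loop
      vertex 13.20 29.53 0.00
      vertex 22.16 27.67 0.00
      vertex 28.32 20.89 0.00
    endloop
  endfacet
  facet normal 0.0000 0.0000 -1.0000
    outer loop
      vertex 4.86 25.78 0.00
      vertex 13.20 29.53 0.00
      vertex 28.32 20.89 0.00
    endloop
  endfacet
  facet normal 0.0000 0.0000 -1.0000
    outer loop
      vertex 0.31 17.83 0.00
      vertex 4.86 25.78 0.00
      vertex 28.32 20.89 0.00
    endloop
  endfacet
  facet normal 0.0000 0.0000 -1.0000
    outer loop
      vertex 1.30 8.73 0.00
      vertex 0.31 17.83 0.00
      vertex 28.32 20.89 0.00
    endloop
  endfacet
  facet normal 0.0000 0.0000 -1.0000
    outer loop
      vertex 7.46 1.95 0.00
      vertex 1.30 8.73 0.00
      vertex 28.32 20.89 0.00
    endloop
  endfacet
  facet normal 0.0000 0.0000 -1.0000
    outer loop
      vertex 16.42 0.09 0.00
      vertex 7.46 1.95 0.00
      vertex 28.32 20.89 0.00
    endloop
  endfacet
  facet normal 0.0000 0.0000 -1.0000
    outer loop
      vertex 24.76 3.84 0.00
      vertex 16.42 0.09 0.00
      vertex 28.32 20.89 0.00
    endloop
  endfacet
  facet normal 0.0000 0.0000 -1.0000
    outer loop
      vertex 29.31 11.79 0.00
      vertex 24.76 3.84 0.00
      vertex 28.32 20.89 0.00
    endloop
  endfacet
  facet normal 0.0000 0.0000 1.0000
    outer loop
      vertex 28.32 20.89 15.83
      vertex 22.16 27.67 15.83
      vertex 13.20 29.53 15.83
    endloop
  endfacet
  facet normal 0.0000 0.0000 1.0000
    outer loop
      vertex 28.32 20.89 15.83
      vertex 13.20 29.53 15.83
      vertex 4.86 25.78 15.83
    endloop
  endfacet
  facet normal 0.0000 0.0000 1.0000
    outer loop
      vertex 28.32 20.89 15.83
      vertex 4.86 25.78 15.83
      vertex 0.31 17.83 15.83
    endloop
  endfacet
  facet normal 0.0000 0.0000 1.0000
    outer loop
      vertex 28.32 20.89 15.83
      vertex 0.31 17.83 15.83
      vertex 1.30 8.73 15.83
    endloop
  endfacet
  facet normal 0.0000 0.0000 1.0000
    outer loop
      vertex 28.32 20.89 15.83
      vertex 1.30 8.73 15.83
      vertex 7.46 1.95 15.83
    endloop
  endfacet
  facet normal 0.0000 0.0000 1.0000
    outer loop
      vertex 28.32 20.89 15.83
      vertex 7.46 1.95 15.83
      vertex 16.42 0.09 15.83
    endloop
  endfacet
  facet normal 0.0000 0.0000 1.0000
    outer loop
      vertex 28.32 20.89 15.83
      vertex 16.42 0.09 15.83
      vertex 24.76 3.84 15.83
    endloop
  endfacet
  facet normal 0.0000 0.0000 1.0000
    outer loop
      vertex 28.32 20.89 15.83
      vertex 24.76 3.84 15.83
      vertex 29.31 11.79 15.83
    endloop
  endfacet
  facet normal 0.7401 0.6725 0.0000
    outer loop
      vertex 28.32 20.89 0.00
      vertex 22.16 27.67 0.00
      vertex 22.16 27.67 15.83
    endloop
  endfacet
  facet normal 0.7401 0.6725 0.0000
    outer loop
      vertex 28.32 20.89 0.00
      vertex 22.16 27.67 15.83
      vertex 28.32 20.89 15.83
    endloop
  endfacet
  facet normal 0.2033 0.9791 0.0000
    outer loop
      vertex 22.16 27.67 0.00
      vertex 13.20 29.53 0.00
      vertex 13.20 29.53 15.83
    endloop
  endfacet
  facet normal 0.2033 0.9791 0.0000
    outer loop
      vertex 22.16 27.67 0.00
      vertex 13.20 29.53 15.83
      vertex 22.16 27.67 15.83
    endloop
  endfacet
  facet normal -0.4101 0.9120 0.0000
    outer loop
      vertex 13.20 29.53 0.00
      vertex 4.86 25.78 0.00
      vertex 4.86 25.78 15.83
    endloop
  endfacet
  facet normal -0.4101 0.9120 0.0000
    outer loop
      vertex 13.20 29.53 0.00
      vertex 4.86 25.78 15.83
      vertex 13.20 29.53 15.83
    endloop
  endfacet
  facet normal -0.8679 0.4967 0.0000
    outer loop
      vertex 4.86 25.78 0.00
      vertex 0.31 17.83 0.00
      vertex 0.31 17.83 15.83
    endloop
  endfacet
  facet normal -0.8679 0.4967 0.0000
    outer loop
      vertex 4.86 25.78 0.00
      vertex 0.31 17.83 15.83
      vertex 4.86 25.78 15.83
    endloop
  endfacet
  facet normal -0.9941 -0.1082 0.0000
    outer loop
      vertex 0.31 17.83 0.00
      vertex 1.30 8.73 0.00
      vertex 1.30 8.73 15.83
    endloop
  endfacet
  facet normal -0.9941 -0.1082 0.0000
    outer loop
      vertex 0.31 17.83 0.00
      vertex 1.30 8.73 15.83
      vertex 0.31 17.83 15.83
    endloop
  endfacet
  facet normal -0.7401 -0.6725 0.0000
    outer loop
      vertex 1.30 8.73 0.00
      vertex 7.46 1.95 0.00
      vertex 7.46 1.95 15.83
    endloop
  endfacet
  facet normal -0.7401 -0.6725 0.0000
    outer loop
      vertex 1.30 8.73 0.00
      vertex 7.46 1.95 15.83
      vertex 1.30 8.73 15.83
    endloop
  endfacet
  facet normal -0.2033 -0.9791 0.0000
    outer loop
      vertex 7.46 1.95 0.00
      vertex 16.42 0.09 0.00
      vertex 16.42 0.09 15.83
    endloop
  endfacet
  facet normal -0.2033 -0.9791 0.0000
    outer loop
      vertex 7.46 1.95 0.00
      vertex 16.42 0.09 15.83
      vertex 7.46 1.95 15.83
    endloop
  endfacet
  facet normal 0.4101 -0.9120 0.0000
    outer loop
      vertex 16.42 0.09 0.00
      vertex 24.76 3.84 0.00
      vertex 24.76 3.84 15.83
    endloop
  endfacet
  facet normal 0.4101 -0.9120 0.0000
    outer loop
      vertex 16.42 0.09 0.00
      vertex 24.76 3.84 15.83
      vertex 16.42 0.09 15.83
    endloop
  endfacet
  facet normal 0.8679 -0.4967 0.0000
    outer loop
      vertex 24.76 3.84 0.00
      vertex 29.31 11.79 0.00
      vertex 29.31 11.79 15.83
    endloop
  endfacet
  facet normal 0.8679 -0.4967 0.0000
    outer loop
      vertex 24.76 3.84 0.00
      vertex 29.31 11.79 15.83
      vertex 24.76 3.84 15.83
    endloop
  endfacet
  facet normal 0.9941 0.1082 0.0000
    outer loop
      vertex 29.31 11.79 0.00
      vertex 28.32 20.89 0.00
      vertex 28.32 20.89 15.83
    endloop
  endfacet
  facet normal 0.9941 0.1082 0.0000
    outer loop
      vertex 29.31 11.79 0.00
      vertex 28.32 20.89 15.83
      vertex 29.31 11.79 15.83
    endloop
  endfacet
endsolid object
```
; perimeter-only toolpath
G21 ; units = mm
G90 ; absolute positioning
G28 ; home
; layer 1
G0 Z2.26
G0 X28.32 Y20.89
G1 X22.16 Y27.67
G1 X13.20 Y29.53
G1 X4.86 Y25.78
G1 X0.31 Y17.83
G1 X1.30 Y8.73
G1 X7.46 Y1.95
G1 X16.42 Y0.09
G1 X24.76 Y3.84
G1 X29.31 Y11.79
G1 X28.32 Y20.89
; layer 2
G0 Z4.52
G0 X28.32 Y20.89
G1 X22.16 Y27.67
G1 X13.20 Y29.53
G1 X4.86 Y25.78
G1 X0.31 Y17.83
G1 X1.30 Y8.73
G1 X7.46 Y1.95
G1 X16.42 Y0.09
G1 X24.76 Y3.84
G1 X29.31 Y11.79
G1 X28.32 Y20.89
; layer 3
G0 Z6.78
G0 X28.32 Y20.89
G1 X22.16 Y27.67
G1 X13.20 Y29.53
G1 X4.86 Y25.78
G1 X0.31 Y17.83
G1 X1.30 Y8.73
G1 X7.46 Y1.95
G1 X16.42 Y0.09
G1 X24.76 Y3.84
G1 X29.31 Y11.79
G1 X28.32 Y20.89
; layer 4
G0 Z9.05
G0 X28.32 Y20.89
G1 X22.16 Y27.67
G1 X13.20 Y29.53
G1 X4.86 Y25.78
G1 X0.31 Y17.83
G1 X1.30 Y8.73
G1 X7.46 Y1.95
G1 X16.42 Y0.09
G1 X24.76 Y3.84
G1 X29.31 Y11.79
G1 X28.32 Y20.89
; layer 5
G0 Z11.31
G0 X28.32 Y20.89
G1 X22.16 Y27.67
G1 X13.20 Y29.53
G1 X4.86 Y25.78
G1 X0.31 Y17.83
G1 X1.30 Y8.73
G1 X7.46 Y1.95
G1 X16.42 Y0.09
G1 X24.76 Y3.84
G1 X29.31 Y11.79
G1 X28.32 Y20.89
; layer 6
G0 Z13.57
G0 X28.32 Y20.89
G1 X22.16 Y27.67
G1 X13.20 Y29.53
G1 X4.86 Y25.78
G1 X0.31 Y17.83
G1 X1.30 Y8.73
G1 X7.46 Y1.95
G1 X16.42 Y0.09
G1 X24.76 Y3.84
G1 X29.31 Y11.79
G1 X28.32 Y20.89
; layer 7
G0 Z15.83
G0 X28.32 Y20.89
G1 X22.16 Y27.67
G1 X13.20 Y29.53
G1 X4.86 Y25.78
G1 X0.31 Y17.83
G1 X1.30 Y8.73
G1 X7.46 Y1.95
G1 X16.42 Y0.09
G1 X24.76 Y3.84
G1 X29.31 Y11.79
G1 X28.32 Y20.89
M2 ; end

The solid is a regular 10-sided prism (a cylinder approximated with 10 flat sides), circumscribed radius ≈ 14.8 mm, height ≈ 15.8 mm. Slicing at Δz = 2.26 mm — 7 equal slices spanning the solid's height, so layer i sits at z = i·h/7 — gives 7 non-empty perimeters. Each is a 10-segment closed polygon; G0 lifts to the layer z and rapids to the start vertex, then G1 traces the edges.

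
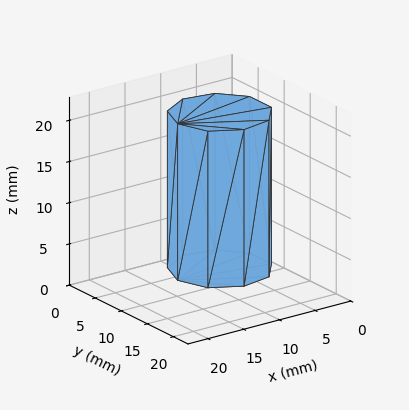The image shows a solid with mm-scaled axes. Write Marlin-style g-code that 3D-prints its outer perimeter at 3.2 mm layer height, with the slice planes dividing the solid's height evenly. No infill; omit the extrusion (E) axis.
Reading the render: the shape is a regular 9-sided prism (a cylinder approximated with 9 flat sides), circumscribed radius ≈ 6 mm, height ≈ 19 mm (dimensions read to the nearest mm from the axis ticks). For the g-code, the solid's height is divided into equal slices at the stated Δz and each level perimeter traced with G1 moves after a G0 lift.

; perimeter-only toolpath
G21 ; units = mm
G90 ; absolute positioning
G28 ; home
; layer 1
G0 Z3.2
G0 X12.0 Y6.0
G1 X10.6 Y9.9
G1 X7.0 Y11.9
G1 X3.0 Y11.2
G1 X0.4 Y8.1
G1 X0.4 Y3.9
G1 X3.0 Y0.8
G1 X7.0 Y0.1
G1 X10.6 Y2.1
G1 X12.0 Y6.0
; layer 2
G0 Z6.3
G0 X12.0 Y6.0
G1 X10.6 Y9.9
G1 X7.0 Y11.9
G1 X3.0 Y11.2
G1 X0.4 Y8.1
G1 X0.4 Y3.9
G1 X3.0 Y0.8
G1 X7.0 Y0.1
G1 X10.6 Y2.1
G1 X12.0 Y6.0
; layer 3
G0 Z9.5
G0 X12.0 Y6.0
G1 X10.6 Y9.9
G1 X7.0 Y11.9
G1 X3.0 Y11.2
G1 X0.4 Y8.1
G1 X0.4 Y3.9
G1 X3.0 Y0.8
G1 X7.0 Y0.1
G1 X10.6 Y2.1
G1 X12.0 Y6.0
; layer 4
G0 Z12.7
G0 X12.0 Y6.0
G1 X10.6 Y9.9
G1 X7.0 Y11.9
G1 X3.0 Y11.2
G1 X0.4 Y8.1
G1 X0.4 Y3.9
G1 X3.0 Y0.8
G1 X7.0 Y0.1
G1 X10.6 Y2.1
G1 X12.0 Y6.0
; layer 5
G0 Z15.8
G0 X12.0 Y6.0
G1 X10.6 Y9.9
G1 X7.0 Y11.9
G1 X3.0 Y11.2
G1 X0.4 Y8.1
G1 X0.4 Y3.9
G1 X3.0 Y0.8
G1 X7.0 Y0.1
G1 X10.6 Y2.1
G1 X12.0 Y6.0
; layer 6
G0 Z19.0
G0 X12.0 Y6.0
G1 X10.6 Y9.9
G1 X7.0 Y11.9
G1 X3.0 Y11.2
G1 X0.4 Y8.1
G1 X0.4 Y3.9
G1 X3.0 Y0.8
G1 X7.0 Y0.1
G1 X10.6 Y2.1
G1 X12.0 Y6.0
M2 ; end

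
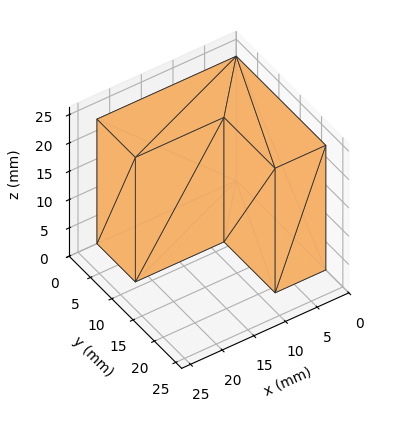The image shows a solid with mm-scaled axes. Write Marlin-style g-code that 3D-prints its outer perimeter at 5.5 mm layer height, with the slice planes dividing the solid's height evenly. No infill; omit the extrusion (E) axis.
Reading the render: the shape is an L-shaped prism: outer 22 × 21 mm, arm thicknesses ≈ 9 mm (horizontal) and 8 mm (vertical), extruded 22 mm in z (dimensions read to the nearest mm from the axis ticks). For the g-code, the solid's height is divided into equal slices at the stated Δz and each level perimeter traced with G1 moves after a G0 lift.

; perimeter-only toolpath
G21 ; units = mm
G90 ; absolute positioning
G28 ; home
; layer 1
G0 Z5.5
G0 X0.0 Y0.0
G1 X22.0 Y0.0
G1 X22.0 Y9.0
G1 X8.0 Y9.0
G1 X8.0 Y21.0
G1 X0.0 Y21.0
G1 X0.0 Y0.0
; layer 2
G0 Z11.0
G0 X0.0 Y0.0
G1 X22.0 Y0.0
G1 X22.0 Y9.0
G1 X8.0 Y9.0
G1 X8.0 Y21.0
G1 X0.0 Y21.0
G1 X0.0 Y0.0
; layer 3
G0 Z16.5
G0 X0.0 Y0.0
G1 X22.0 Y0.0
G1 X22.0 Y9.0
G1 X8.0 Y9.0
G1 X8.0 Y21.0
G1 X0.0 Y21.0
G1 X0.0 Y0.0
; layer 4
G0 Z22.0
G0 X0.0 Y0.0
G1 X22.0 Y0.0
G1 X22.0 Y9.0
G1 X8.0 Y9.0
G1 X8.0 Y21.0
G1 X0.0 Y21.0
G1 X0.0 Y0.0
M2 ; end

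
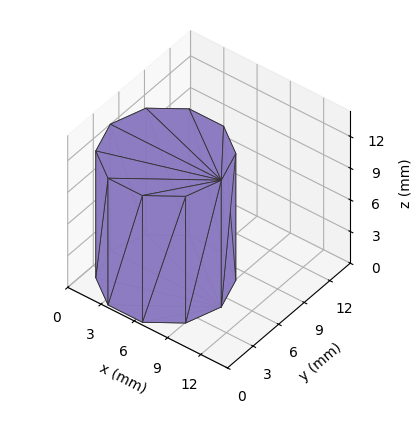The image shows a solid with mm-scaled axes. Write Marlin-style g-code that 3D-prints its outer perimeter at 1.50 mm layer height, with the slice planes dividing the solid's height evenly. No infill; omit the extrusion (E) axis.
Reading the render: the shape is a regular 10-sided prism (a cylinder approximated with 10 flat sides), circumscribed radius ≈ 5 mm, height ≈ 12 mm (dimensions read to the nearest mm from the axis ticks). For the g-code, the solid's height is divided into equal slices at the stated Δz and each level perimeter traced with G1 moves after a G0 lift.

; perimeter-only toolpath
G21 ; units = mm
G90 ; absolute positioning
G28 ; home
; layer 1
G0 Z1.50
G0 X10.00 Y5.00
G1 X9.05 Y7.94
G1 X6.55 Y9.76
G1 X3.45 Y9.76
G1 X0.95 Y7.94
G1 X0.00 Y5.00
G1 X0.95 Y2.06
G1 X3.45 Y0.24
G1 X6.55 Y0.24
G1 X9.05 Y2.06
G1 X10.00 Y5.00
; layer 2
G0 Z3.00
G0 X10.00 Y5.00
G1 X9.05 Y7.94
G1 X6.55 Y9.76
G1 X3.45 Y9.76
G1 X0.95 Y7.94
G1 X0.00 Y5.00
G1 X0.95 Y2.06
G1 X3.45 Y0.24
G1 X6.55 Y0.24
G1 X9.05 Y2.06
G1 X10.00 Y5.00
; layer 3
G0 Z4.50
G0 X10.00 Y5.00
G1 X9.05 Y7.94
G1 X6.55 Y9.76
G1 X3.45 Y9.76
G1 X0.95 Y7.94
G1 X0.00 Y5.00
G1 X0.95 Y2.06
G1 X3.45 Y0.24
G1 X6.55 Y0.24
G1 X9.05 Y2.06
G1 X10.00 Y5.00
; layer 4
G0 Z6.00
G0 X10.00 Y5.00
G1 X9.05 Y7.94
G1 X6.55 Y9.76
G1 X3.45 Y9.76
G1 X0.95 Y7.94
G1 X0.00 Y5.00
G1 X0.95 Y2.06
G1 X3.45 Y0.24
G1 X6.55 Y0.24
G1 X9.05 Y2.06
G1 X10.00 Y5.00
; layer 5
G0 Z7.50
G0 X10.00 Y5.00
G1 X9.05 Y7.94
G1 X6.55 Y9.76
G1 X3.45 Y9.76
G1 X0.95 Y7.94
G1 X0.00 Y5.00
G1 X0.95 Y2.06
G1 X3.45 Y0.24
G1 X6.55 Y0.24
G1 X9.05 Y2.06
G1 X10.00 Y5.00
; layer 6
G0 Z9.00
G0 X10.00 Y5.00
G1 X9.05 Y7.94
G1 X6.55 Y9.76
G1 X3.45 Y9.76
G1 X0.95 Y7.94
G1 X0.00 Y5.00
G1 X0.95 Y2.06
G1 X3.45 Y0.24
G1 X6.55 Y0.24
G1 X9.05 Y2.06
G1 X10.00 Y5.00
; layer 7
G0 Z10.50
G0 X10.00 Y5.00
G1 X9.05 Y7.94
G1 X6.55 Y9.76
G1 X3.45 Y9.76
G1 X0.95 Y7.94
G1 X0.00 Y5.00
G1 X0.95 Y2.06
G1 X3.45 Y0.24
G1 X6.55 Y0.24
G1 X9.05 Y2.06
G1 X10.00 Y5.00
; layer 8
G0 Z12.00
G0 X10.00 Y5.00
G1 X9.05 Y7.94
G1 X6.55 Y9.76
G1 X3.45 Y9.76
G1 X0.95 Y7.94
G1 X0.00 Y5.00
G1 X0.95 Y2.06
G1 X3.45 Y0.24
G1 X6.55 Y0.24
G1 X9.05 Y2.06
G1 X10.00 Y5.00
M2 ; end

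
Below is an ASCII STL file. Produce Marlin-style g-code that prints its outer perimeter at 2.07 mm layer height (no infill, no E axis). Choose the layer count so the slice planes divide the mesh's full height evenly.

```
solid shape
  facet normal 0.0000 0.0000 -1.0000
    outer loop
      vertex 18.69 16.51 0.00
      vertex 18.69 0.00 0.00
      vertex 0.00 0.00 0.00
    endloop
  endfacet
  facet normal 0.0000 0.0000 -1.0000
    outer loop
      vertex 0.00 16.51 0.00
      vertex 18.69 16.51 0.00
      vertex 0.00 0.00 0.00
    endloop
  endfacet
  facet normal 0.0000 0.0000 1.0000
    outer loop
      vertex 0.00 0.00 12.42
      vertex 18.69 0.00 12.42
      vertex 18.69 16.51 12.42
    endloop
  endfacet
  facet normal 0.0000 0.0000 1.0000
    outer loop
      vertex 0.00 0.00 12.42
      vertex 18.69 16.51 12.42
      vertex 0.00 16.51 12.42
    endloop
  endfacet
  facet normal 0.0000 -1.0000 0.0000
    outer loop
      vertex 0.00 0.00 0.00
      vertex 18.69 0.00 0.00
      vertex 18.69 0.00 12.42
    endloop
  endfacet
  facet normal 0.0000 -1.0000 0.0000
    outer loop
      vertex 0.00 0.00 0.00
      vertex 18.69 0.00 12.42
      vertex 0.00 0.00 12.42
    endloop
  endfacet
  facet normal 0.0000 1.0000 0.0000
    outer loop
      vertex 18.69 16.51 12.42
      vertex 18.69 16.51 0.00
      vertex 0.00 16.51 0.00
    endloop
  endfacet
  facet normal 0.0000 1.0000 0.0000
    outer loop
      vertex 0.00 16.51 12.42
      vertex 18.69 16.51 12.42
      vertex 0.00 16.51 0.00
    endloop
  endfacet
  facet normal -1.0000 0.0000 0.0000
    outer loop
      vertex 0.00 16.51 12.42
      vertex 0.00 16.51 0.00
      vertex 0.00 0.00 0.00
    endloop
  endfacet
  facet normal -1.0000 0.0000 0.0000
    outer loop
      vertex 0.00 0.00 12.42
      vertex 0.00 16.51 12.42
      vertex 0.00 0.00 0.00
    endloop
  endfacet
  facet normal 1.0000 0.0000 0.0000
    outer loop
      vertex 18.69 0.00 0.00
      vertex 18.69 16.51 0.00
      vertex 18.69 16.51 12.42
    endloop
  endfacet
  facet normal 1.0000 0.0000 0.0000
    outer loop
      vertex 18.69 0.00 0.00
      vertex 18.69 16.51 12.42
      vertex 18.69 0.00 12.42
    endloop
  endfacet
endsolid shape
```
; perimeter-only toolpath
G21 ; units = mm
G90 ; absolute positioning
G28 ; home
; layer 1
G0 Z2.07
G0 X0.00 Y0.00
G1 X18.69 Y0.00
G1 X18.69 Y16.51
G1 X0.00 Y16.51
G1 X0.00 Y0.00
; layer 2
G0 Z4.14
G0 X0.00 Y0.00
G1 X18.69 Y0.00
G1 X18.69 Y16.51
G1 X0.00 Y16.51
G1 X0.00 Y0.00
; layer 3
G0 Z6.21
G0 X0.00 Y0.00
G1 X18.69 Y0.00
G1 X18.69 Y16.51
G1 X0.00 Y16.51
G1 X0.00 Y0.00
; layer 4
G0 Z8.28
G0 X0.00 Y0.00
G1 X18.69 Y0.00
G1 X18.69 Y16.51
G1 X0.00 Y16.51
G1 X0.00 Y0.00
; layer 5
G0 Z10.35
G0 X0.00 Y0.00
G1 X18.69 Y0.00
G1 X18.69 Y16.51
G1 X0.00 Y16.51
G1 X0.00 Y0.00
; layer 6
G0 Z12.42
G0 X0.00 Y0.00
G1 X18.69 Y0.00
G1 X18.69 Y16.51
G1 X0.00 Y16.51
G1 X0.00 Y0.00
M2 ; end

The solid is a rectangular box, roughly 18.7 × 16.5 mm footprint and 12.4 mm tall. Slicing at Δz = 2.07 mm — 6 equal slices spanning the solid's height, so layer i sits at z = i·h/6 — gives 6 non-empty perimeters. Each is a 4-segment closed polygon; G0 lifts to the layer z and rapids to the start vertex, then G1 traces the edges.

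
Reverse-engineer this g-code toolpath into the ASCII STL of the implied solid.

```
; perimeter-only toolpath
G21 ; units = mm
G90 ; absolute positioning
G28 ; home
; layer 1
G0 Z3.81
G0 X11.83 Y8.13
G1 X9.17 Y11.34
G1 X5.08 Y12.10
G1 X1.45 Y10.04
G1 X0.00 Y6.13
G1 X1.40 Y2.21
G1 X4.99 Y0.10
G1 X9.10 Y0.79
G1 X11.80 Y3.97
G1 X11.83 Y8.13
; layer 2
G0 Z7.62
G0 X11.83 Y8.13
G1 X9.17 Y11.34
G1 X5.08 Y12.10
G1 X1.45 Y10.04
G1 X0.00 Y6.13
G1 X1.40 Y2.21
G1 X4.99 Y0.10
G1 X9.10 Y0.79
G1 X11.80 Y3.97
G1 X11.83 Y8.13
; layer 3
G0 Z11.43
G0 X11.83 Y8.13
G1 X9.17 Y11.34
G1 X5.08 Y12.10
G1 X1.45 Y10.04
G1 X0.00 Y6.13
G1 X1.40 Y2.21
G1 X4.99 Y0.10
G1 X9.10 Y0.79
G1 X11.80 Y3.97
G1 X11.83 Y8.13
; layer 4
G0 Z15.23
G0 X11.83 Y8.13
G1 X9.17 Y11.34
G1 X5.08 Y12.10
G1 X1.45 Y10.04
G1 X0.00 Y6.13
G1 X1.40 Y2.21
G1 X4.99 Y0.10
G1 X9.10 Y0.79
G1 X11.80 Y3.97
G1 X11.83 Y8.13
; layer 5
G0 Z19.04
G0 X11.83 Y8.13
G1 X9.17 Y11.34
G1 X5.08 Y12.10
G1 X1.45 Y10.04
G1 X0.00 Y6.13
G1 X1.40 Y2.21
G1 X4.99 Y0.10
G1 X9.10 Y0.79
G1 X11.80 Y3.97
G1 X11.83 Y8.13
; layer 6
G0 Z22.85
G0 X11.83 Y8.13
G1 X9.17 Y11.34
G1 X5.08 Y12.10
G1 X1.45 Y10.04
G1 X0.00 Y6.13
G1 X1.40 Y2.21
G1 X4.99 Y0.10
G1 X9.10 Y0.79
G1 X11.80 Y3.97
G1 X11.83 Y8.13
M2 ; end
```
solid part
  facet normal 0.0000 0.0000 -1.0000
    outer loop
      vertex 5.08 12.10 0.00
      vertex 9.17 11.34 0.00
      vertex 11.83 8.13 0.00
    endloop
  endfacet
  facet normal 0.0000 0.0000 -1.0000
    outer loop
      vertex 1.45 10.04 0.00
      vertex 5.08 12.10 0.00
      vertex 11.83 8.13 0.00
    endloop
  endfacet
  facet normal 0.0000 0.0000 -1.0000
    outer loop
      vertex 0.00 6.13 0.00
      vertex 1.45 10.04 0.00
      vertex 11.83 8.13 0.00
    endloop
  endfacet
  facet normal 0.0000 0.0000 -1.0000
    outer loop
      vertex 1.40 2.21 0.00
      vertex 0.00 6.13 0.00
      vertex 11.83 8.13 0.00
    endloop
  endfacet
  facet normal 0.0000 0.0000 -1.0000
    outer loop
      vertex 4.99 0.10 0.00
      vertex 1.40 2.21 0.00
      vertex 11.83 8.13 0.00
    endloop
  endfacet
  facet normal 0.0000 0.0000 -1.0000
    outer loop
      vertex 9.10 0.79 0.00
      vertex 4.99 0.10 0.00
      vertex 11.83 8.13 0.00
    endloop
  endfacet
  facet normal 0.0000 0.0000 -1.0000
    outer loop
      vertex 11.80 3.97 0.00
      vertex 9.10 0.79 0.00
      vertex 11.83 8.13 0.00
    endloop
  endfacet
  facet normal 0.0000 0.0000 1.0000
    outer loop
      vertex 11.83 8.13 22.85
      vertex 9.17 11.34 22.85
      vertex 5.08 12.10 22.85
    endloop
  endfacet
  facet normal 0.0000 0.0000 1.0000
    outer loop
      vertex 11.83 8.13 22.85
      vertex 5.08 12.10 22.85
      vertex 1.45 10.04 22.85
    endloop
  endfacet
  facet normal 0.0000 0.0000 1.0000
    outer loop
      vertex 11.83 8.13 22.85
      vertex 1.45 10.04 22.85
      vertex 0.00 6.13 22.85
    endloop
  endfacet
  facet normal 0.0000 0.0000 1.0000
    outer loop
      vertex 11.83 8.13 22.85
      vertex 0.00 6.13 22.85
      vertex 1.40 2.21 22.85
    endloop
  endfacet
  facet normal 0.0000 0.0000 1.0000
    outer loop
      vertex 11.83 8.13 22.85
      vertex 1.40 2.21 22.85
      vertex 4.99 0.10 22.85
    endloop
  endfacet
  facet normal 0.0000 0.0000 1.0000
    outer loop
      vertex 11.83 8.13 22.85
      vertex 4.99 0.10 22.85
      vertex 9.10 0.79 22.85
    endloop
  endfacet
  facet normal 0.0000 0.0000 1.0000
    outer loop
      vertex 11.83 8.13 22.85
      vertex 9.10 0.79 22.85
      vertex 11.80 3.97 22.85
    endloop
  endfacet
  facet normal 0.7700 0.6381 0.0000
    outer loop
      vertex 11.83 8.13 0.00
      vertex 9.17 11.34 0.00
      vertex 9.17 11.34 22.85
    endloop
  endfacet
  facet normal 0.7700 0.6381 0.0000
    outer loop
      vertex 11.83 8.13 0.00
      vertex 9.17 11.34 22.85
      vertex 11.83 8.13 22.85
    endloop
  endfacet
  facet normal 0.1827 0.9832 0.0000
    outer loop
      vertex 9.17 11.34 0.00
      vertex 5.08 12.10 0.00
      vertex 5.08 12.10 22.85
    endloop
  endfacet
  facet normal 0.1827 0.9832 0.0000
    outer loop
      vertex 9.17 11.34 0.00
      vertex 5.08 12.10 22.85
      vertex 9.17 11.34 22.85
    endloop
  endfacet
  facet normal -0.4936 0.8697 0.0000
    outer loop
      vertex 5.08 12.10 0.00
      vertex 1.45 10.04 0.00
      vertex 1.45 10.04 22.85
    endloop
  endfacet
  facet normal -0.4936 0.8697 0.0000
    outer loop
      vertex 5.08 12.10 0.00
      vertex 1.45 10.04 22.85
      vertex 5.08 12.10 22.85
    endloop
  endfacet
  facet normal -0.9376 0.3477 0.0000
    outer loop
      vertex 1.45 10.04 0.00
      vertex 0.00 6.13 0.00
      vertex 0.00 6.13 22.85
    endloop
  endfacet
  facet normal -0.9376 0.3477 0.0000
    outer loop
      vertex 1.45 10.04 0.00
      vertex 0.00 6.13 22.85
      vertex 1.45 10.04 22.85
    endloop
  endfacet
  facet normal -0.9417 -0.3363 0.0000
    outer loop
      vertex 0.00 6.13 0.00
      vertex 1.40 2.21 0.00
      vertex 1.40 2.21 22.85
    endloop
  endfacet
  facet normal -0.9417 -0.3363 0.0000
    outer loop
      vertex 0.00 6.13 0.00
      vertex 1.40 2.21 22.85
      vertex 0.00 6.13 22.85
    endloop
  endfacet
  facet normal -0.5067 -0.8621 0.0000
    outer loop
      vertex 1.40 2.21 0.00
      vertex 4.99 0.10 0.00
      vertex 4.99 0.10 22.85
    endloop
  endfacet
  facet normal -0.5067 -0.8621 0.0000
    outer loop
      vertex 1.40 2.21 0.00
      vertex 4.99 0.10 22.85
      vertex 1.40 2.21 22.85
    endloop
  endfacet
  facet normal 0.1656 -0.9862 0.0000
    outer loop
      vertex 4.99 0.10 0.00
      vertex 9.10 0.79 0.00
      vertex 9.10 0.79 22.85
    endloop
  endfacet
  facet normal 0.1656 -0.9862 0.0000
    outer loop
      vertex 4.99 0.10 0.00
      vertex 9.10 0.79 22.85
      vertex 4.99 0.10 22.85
    endloop
  endfacet
  facet normal 0.7623 -0.6472 0.0000
    outer loop
      vertex 9.10 0.79 0.00
      vertex 11.80 3.97 0.00
      vertex 11.80 3.97 22.85
    endloop
  endfacet
  facet normal 0.7623 -0.6472 0.0000
    outer loop
      vertex 9.10 0.79 0.00
      vertex 11.80 3.97 22.85
      vertex 9.10 0.79 22.85
    endloop
  endfacet
  facet normal 1.0000 -0.0072 0.0000
    outer loop
      vertex 11.80 3.97 0.00
      vertex 11.83 8.13 0.00
      vertex 11.83 8.13 22.85
    endloop
  endfacet
  facet normal 1.0000 -0.0072 0.0000
    outer loop
      vertex 11.80 3.97 0.00
      vertex 11.83 8.13 22.85
      vertex 11.80 3.97 22.85
    endloop
  endfacet
endsolid part

The G0 Z moves step by Δz≈3.81 mm. Every layer's G1 loop is the same polygon, so the solid is a straight extrusion of it from z=0 to z≈22.9. Closing with flat bottom and top caps and triangulating gives 32 facets — a regular 9-sided prism (a cylinder approximated with 9 flat sides), circumscribed radius ≈ 6.09 mm, height ≈ 22.9 mm.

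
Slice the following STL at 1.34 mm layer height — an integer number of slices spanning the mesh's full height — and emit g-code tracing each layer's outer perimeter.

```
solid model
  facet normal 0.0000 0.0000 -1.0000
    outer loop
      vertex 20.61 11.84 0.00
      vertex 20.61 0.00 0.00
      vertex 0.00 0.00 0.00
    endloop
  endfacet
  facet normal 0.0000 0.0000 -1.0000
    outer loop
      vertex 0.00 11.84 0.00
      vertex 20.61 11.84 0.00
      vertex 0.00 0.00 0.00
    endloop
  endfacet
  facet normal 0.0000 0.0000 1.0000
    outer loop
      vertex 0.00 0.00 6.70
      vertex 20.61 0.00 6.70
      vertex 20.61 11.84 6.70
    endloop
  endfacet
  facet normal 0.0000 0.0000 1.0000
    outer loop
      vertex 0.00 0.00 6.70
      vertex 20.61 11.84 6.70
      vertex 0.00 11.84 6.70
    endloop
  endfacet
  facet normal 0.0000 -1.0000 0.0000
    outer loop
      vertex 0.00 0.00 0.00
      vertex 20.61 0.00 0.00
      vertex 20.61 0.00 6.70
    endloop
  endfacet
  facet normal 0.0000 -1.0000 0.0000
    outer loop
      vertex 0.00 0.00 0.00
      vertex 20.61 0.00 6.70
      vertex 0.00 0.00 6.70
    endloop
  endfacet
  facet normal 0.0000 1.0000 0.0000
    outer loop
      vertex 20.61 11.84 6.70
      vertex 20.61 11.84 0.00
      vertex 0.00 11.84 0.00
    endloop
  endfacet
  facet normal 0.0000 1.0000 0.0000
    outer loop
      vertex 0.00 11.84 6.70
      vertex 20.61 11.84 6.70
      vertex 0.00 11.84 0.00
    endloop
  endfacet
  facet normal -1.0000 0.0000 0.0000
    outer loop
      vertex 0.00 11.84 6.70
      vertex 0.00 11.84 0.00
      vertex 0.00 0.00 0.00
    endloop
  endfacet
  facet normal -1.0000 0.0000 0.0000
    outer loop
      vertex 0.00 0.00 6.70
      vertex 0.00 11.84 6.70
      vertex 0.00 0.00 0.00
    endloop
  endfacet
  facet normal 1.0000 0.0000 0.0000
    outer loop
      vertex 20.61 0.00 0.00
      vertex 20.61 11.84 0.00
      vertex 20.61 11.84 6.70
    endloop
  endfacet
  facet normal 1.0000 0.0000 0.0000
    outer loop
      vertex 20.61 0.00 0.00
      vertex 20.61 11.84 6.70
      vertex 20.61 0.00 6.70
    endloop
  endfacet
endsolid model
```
; perimeter-only toolpath
G21 ; units = mm
G90 ; absolute positioning
G28 ; home
; layer 1
G0 Z1.34
G0 X0.00 Y0.00
G1 X20.61 Y0.00
G1 X20.61 Y11.84
G1 X0.00 Y11.84
G1 X0.00 Y0.00
; layer 2
G0 Z2.68
G0 X0.00 Y0.00
G1 X20.61 Y0.00
G1 X20.61 Y11.84
G1 X0.00 Y11.84
G1 X0.00 Y0.00
; layer 3
G0 Z4.02
G0 X0.00 Y0.00
G1 X20.61 Y0.00
G1 X20.61 Y11.84
G1 X0.00 Y11.84
G1 X0.00 Y0.00
; layer 4
G0 Z5.36
G0 X0.00 Y0.00
G1 X20.61 Y0.00
G1 X20.61 Y11.84
G1 X0.00 Y11.84
G1 X0.00 Y0.00
; layer 5
G0 Z6.70
G0 X0.00 Y0.00
G1 X20.61 Y0.00
G1 X20.61 Y11.84
G1 X0.00 Y11.84
G1 X0.00 Y0.00
M2 ; end

The solid is a rectangular box, roughly 20.6 × 11.8 mm footprint and 6.7 mm tall. Slicing at Δz = 1.34 mm — 5 equal slices spanning the solid's height, so layer i sits at z = i·h/5 — gives 5 non-empty perimeters. Each is a 4-segment closed polygon; G0 lifts to the layer z and rapids to the start vertex, then G1 traces the edges.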